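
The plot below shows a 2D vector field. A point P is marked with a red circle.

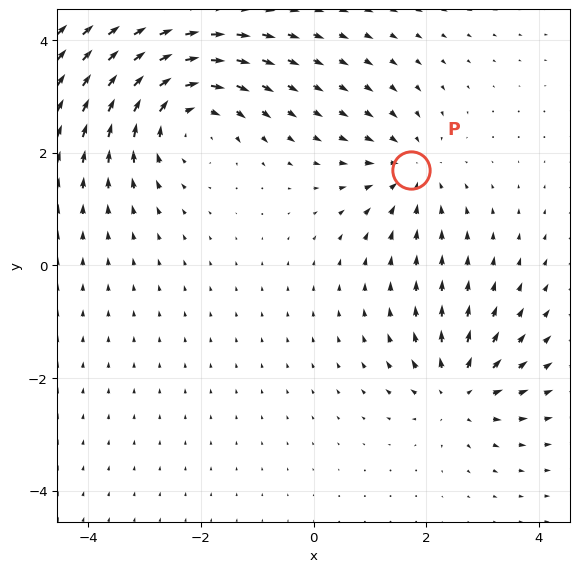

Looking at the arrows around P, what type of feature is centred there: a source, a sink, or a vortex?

sink

At P (1.7, 1.7) the arrows converge inward. Divergence about -3, curl ≈0 — negative divergence with near-zero curl is a sink.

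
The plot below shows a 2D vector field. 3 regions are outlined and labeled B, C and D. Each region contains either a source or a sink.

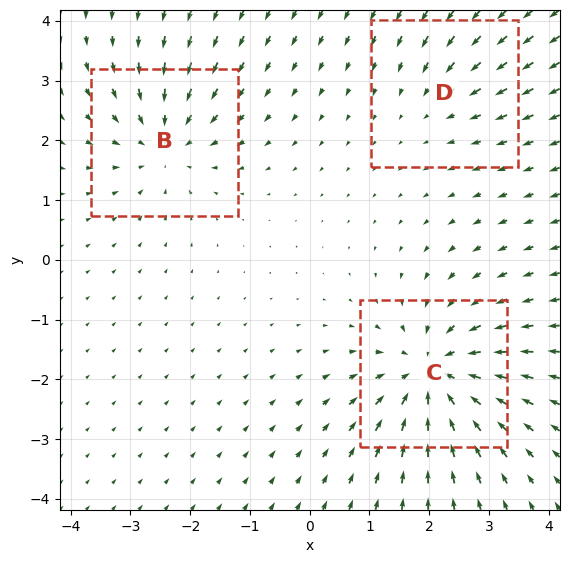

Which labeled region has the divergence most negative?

Divergence at each region's feature centre — B: about -3, C: about -5, D: about -2. Region C is most negative.

C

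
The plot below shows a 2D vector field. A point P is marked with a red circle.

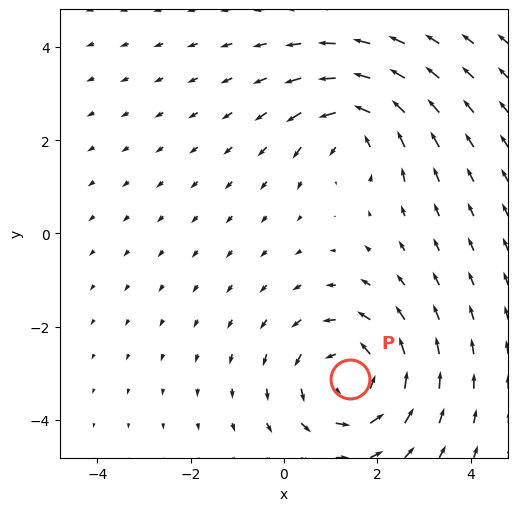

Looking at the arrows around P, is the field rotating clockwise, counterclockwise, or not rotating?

counterclockwise

Near P at (1.4, -3.1) the arrows circulate counterclockwise. The curl (z-component) there is about +4; positive curl means counterclockwise rotation.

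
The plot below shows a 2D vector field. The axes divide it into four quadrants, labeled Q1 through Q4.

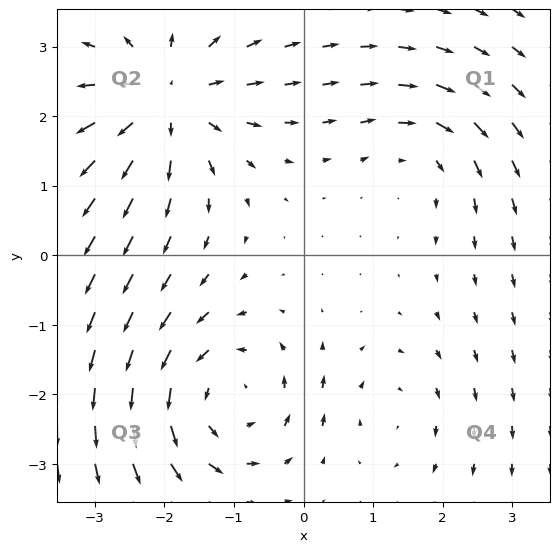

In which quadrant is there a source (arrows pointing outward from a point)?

Q2

The source sits at approximately (-2.0, 2.2), which lies in quadrant Q2. The divergence there is about +5, positive as expected for a source.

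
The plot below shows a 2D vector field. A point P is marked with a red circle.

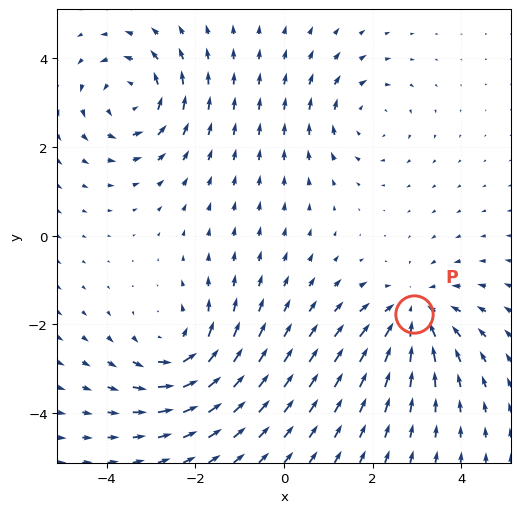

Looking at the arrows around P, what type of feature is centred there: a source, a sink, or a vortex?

sink

At P (2.9, -1.8) the arrows converge inward. Divergence about -4, curl ≈0 — negative divergence with near-zero curl is a sink.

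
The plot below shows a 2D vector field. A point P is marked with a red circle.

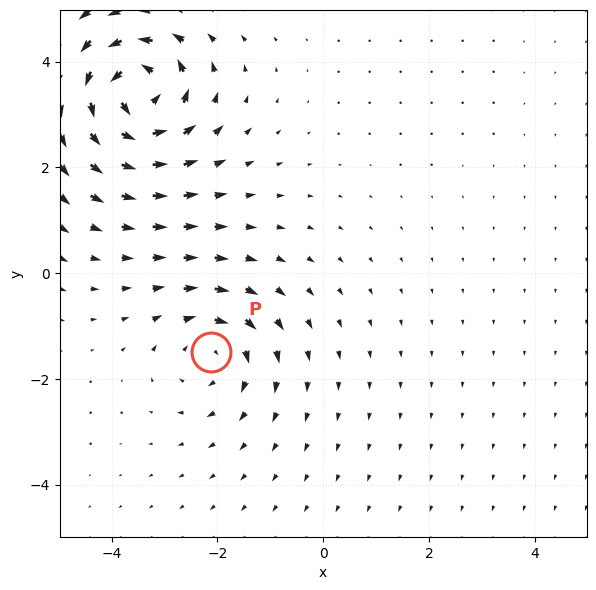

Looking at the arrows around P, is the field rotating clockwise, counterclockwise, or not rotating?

Near P at (-2.1, -1.5) the arrows circulate clockwise. The curl (z-component) there is about -3; negative curl means clockwise rotation.

clockwise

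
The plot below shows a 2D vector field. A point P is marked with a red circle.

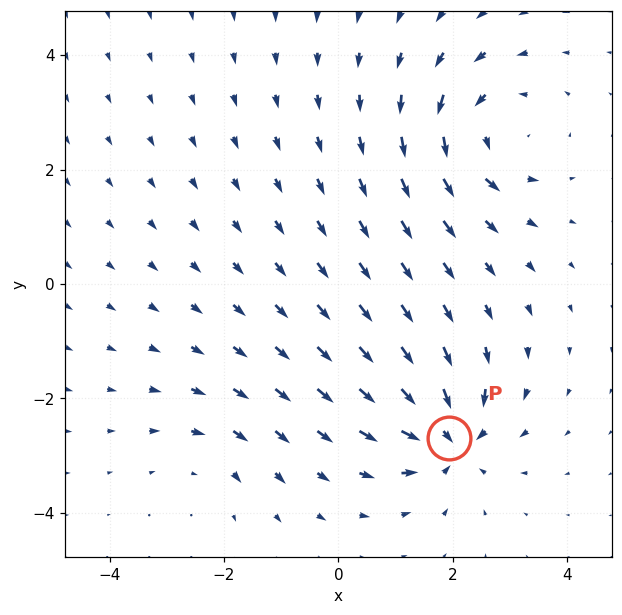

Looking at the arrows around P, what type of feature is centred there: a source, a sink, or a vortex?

sink

At P (1.9, -2.7) the arrows converge inward. Divergence about -7, curl ≈0 — negative divergence with near-zero curl is a sink.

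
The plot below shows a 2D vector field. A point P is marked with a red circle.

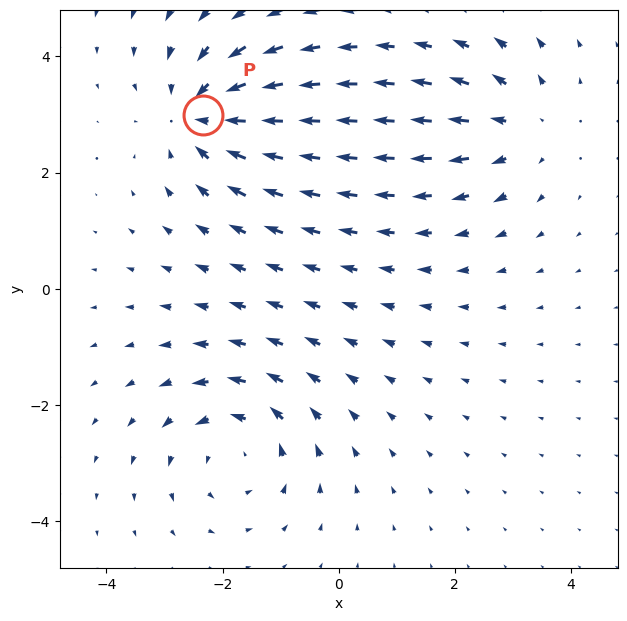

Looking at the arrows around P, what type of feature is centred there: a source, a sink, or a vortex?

sink

At P (-2.3, 3.0) the arrows converge inward. Divergence about -4, curl ≈0 — negative divergence with near-zero curl is a sink.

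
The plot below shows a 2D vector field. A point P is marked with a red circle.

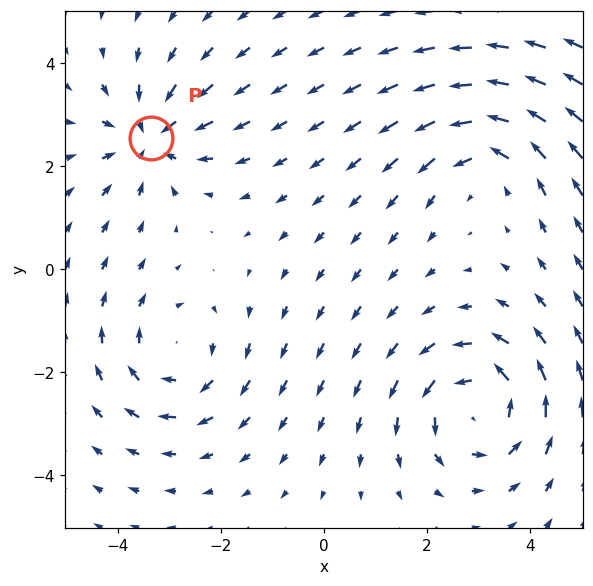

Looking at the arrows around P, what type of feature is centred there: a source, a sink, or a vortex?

sink

At P (-3.4, 2.6) the arrows converge inward. Divergence about -3, curl ≈0 — negative divergence with near-zero curl is a sink.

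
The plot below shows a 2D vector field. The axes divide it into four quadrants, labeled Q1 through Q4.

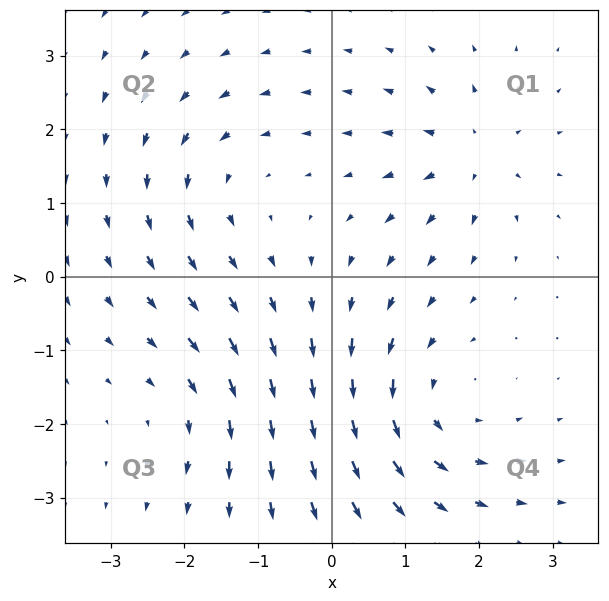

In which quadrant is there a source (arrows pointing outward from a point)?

Q1

The source sits at approximately (1.9, 1.7), which lies in quadrant Q1. The divergence there is about +4, positive as expected for a source.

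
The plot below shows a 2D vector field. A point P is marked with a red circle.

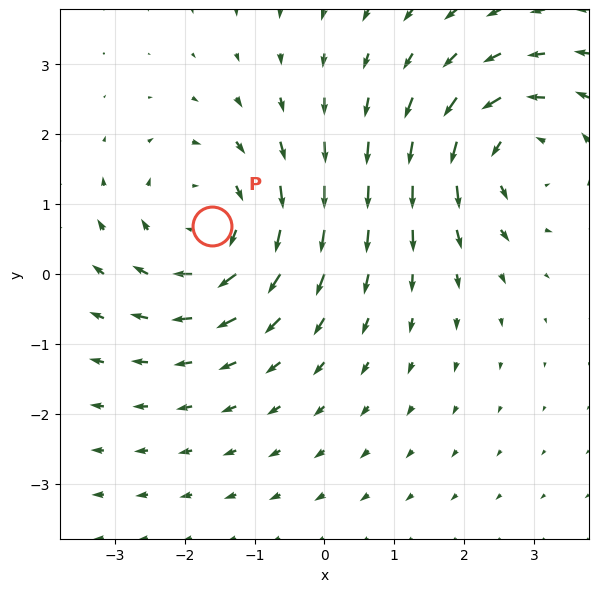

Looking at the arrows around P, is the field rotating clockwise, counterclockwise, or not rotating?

clockwise

Near P at (-1.6, 0.7) the arrows circulate clockwise. The curl (z-component) there is about -4; negative curl means clockwise rotation.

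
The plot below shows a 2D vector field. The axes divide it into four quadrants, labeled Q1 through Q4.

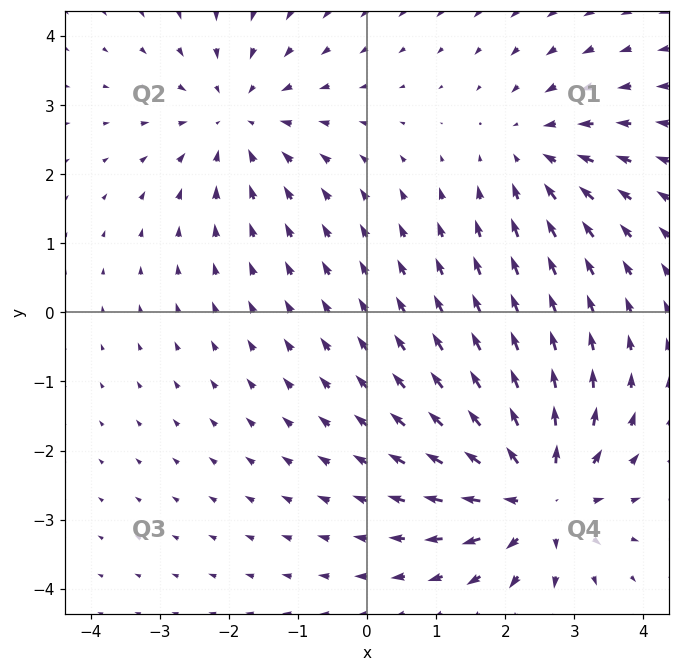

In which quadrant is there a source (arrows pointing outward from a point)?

The source sits at approximately (2.5, -2.6), which lies in quadrant Q4. The divergence there is about +5, positive as expected for a source.

Q4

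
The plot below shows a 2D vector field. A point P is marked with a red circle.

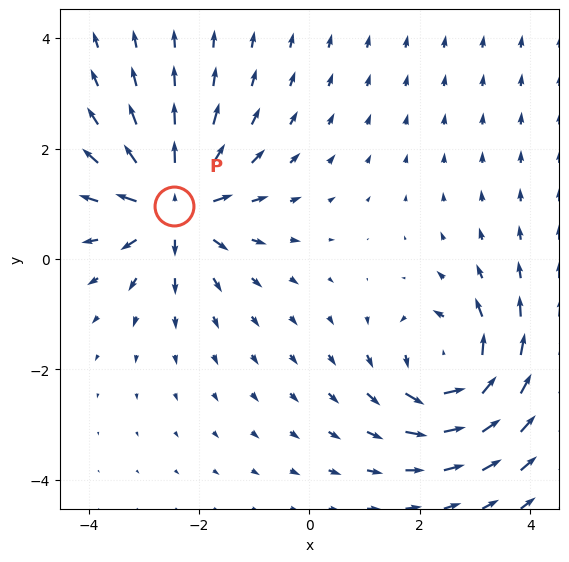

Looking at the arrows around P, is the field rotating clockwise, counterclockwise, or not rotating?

not rotating

Near P at (-2.4, 1.0) the arrows show no circulation. The curl there is ≈0.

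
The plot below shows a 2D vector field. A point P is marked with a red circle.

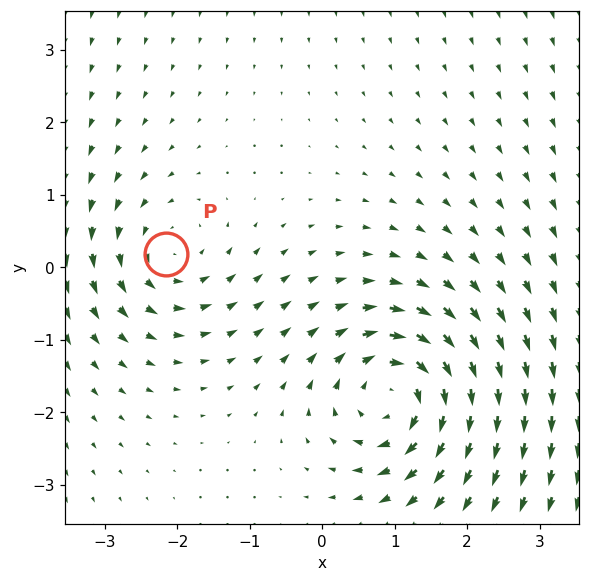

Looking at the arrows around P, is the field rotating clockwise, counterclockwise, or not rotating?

counterclockwise

Near P at (-2.2, 0.2) the arrows circulate counterclockwise. The curl (z-component) there is about +3; positive curl means counterclockwise rotation.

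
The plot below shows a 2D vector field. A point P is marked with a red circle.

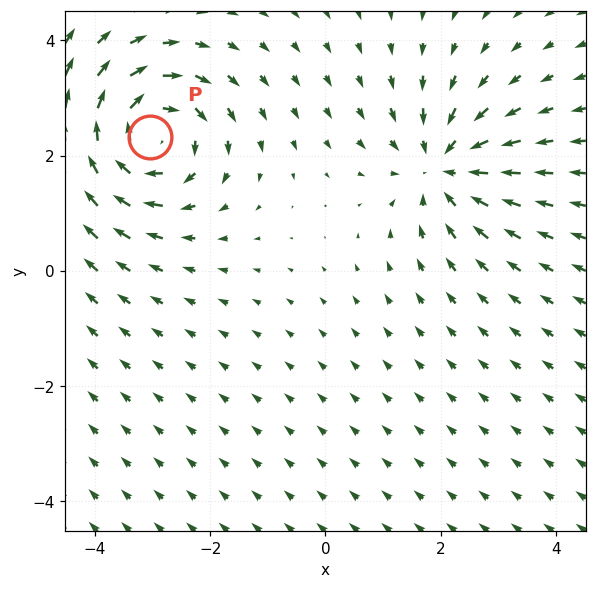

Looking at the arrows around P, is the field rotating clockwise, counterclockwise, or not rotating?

clockwise

Near P at (-3.0, 2.3) the arrows circulate clockwise. The curl (z-component) there is about -4; negative curl means clockwise rotation.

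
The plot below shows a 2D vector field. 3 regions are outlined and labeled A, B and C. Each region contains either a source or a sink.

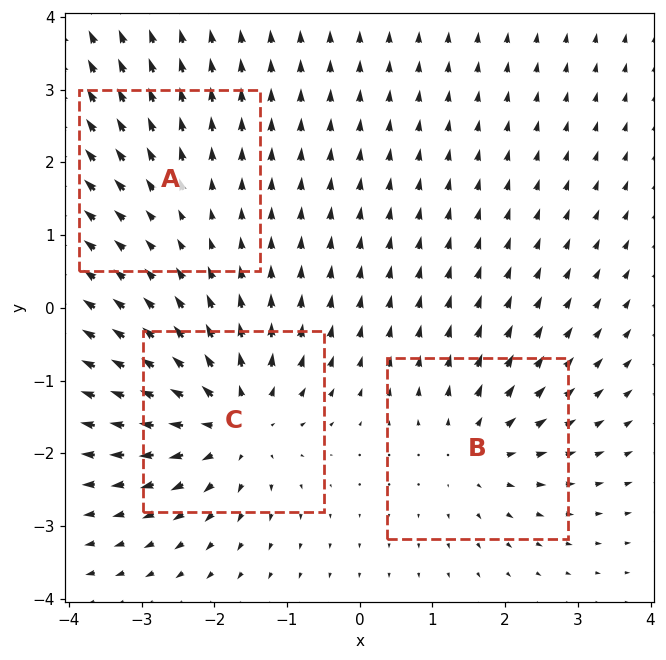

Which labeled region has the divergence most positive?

Divergence at each region's feature centre — A: about +2, B: about +4, C: about +6. Region C is most positive.

C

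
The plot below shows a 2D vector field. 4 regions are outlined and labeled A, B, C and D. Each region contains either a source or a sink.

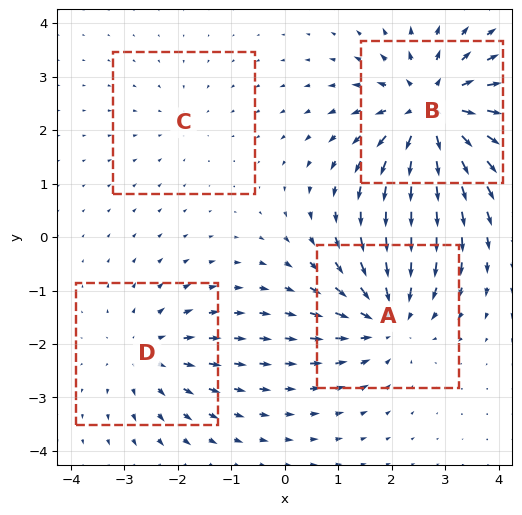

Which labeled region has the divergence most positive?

B

Divergence at each region's feature centre — A: about -5, B: about +7, C: about -2, D: about +3. Region B is most positive.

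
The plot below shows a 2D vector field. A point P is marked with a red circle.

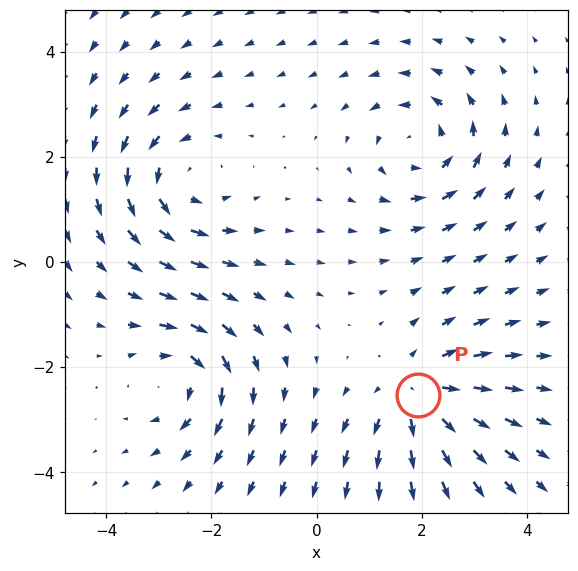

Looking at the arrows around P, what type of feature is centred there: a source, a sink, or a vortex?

source

At P (1.9, -2.5) the arrows spread outward. Divergence about +4, curl ≈0 — positive divergence with near-zero curl is a source.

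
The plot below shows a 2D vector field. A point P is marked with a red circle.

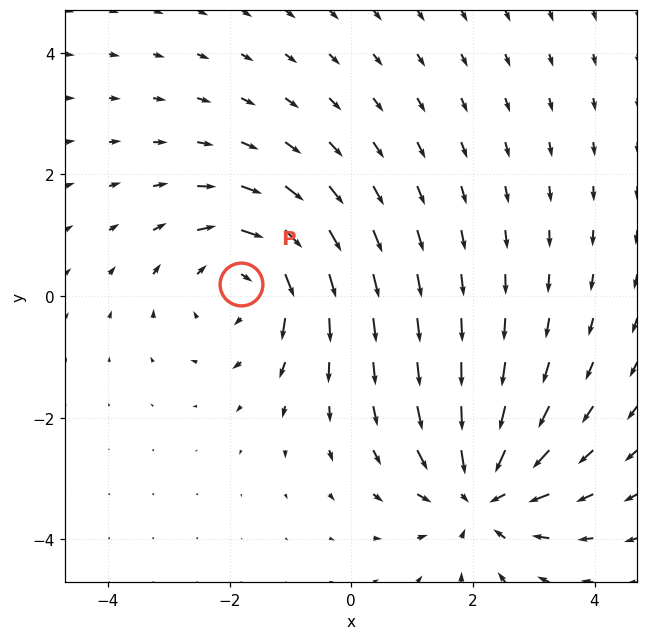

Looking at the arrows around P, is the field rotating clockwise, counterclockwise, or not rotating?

clockwise

Near P at (-1.8, 0.2) the arrows circulate clockwise. The curl (z-component) there is about -4; negative curl means clockwise rotation.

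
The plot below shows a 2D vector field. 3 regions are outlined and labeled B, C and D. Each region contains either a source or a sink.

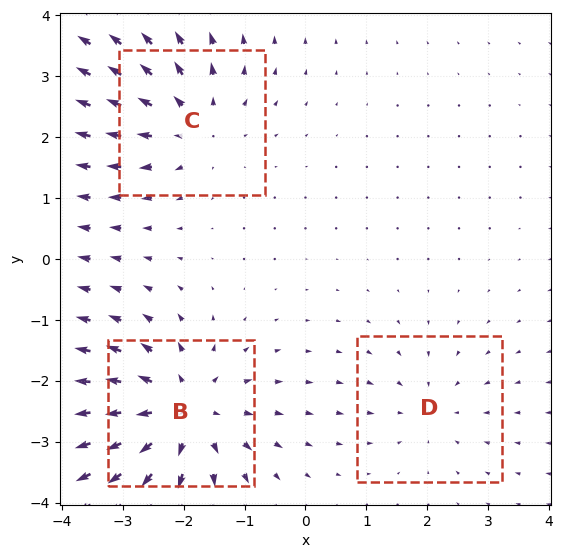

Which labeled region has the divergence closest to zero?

Divergence at each region's feature centre — B: about +5, C: about +3, D: about -2. Region D is closest to zero.

D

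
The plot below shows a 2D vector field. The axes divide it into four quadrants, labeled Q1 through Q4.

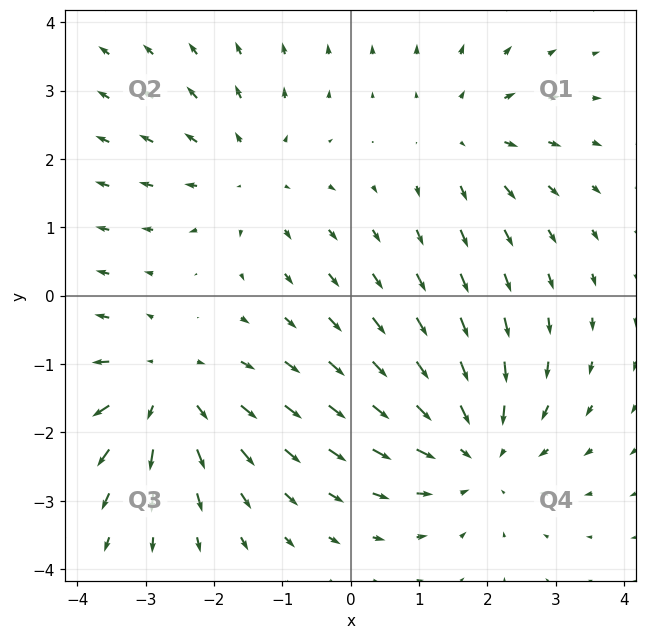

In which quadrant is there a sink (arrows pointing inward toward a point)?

The sink sits at approximately (1.8, -2.3), which lies in quadrant Q4. The divergence there is about -4, negative as expected for a sink.

Q4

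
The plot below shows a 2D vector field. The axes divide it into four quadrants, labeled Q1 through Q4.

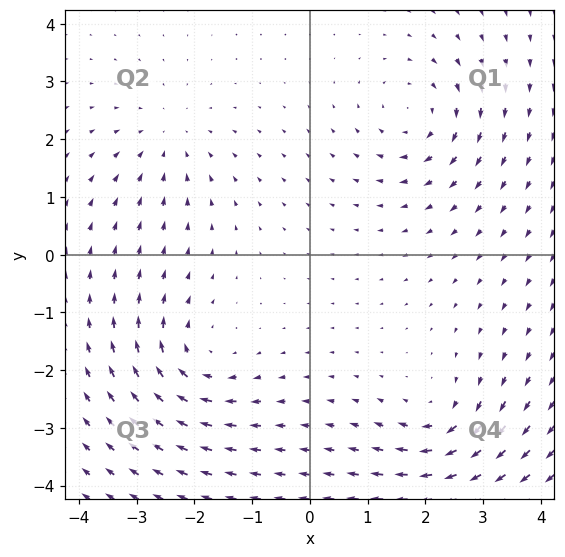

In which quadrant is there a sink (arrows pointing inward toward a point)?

Q2

The sink sits at approximately (-2.5, 2.0), which lies in quadrant Q2. The divergence there is about -4, negative as expected for a sink.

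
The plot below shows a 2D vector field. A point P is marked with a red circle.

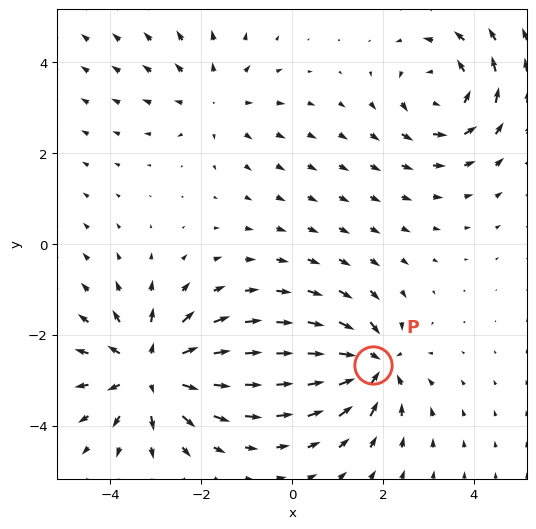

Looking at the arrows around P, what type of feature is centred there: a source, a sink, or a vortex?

At P (1.8, -2.7) the arrows converge inward. Divergence about -5, curl ≈0 — negative divergence with near-zero curl is a sink.

sink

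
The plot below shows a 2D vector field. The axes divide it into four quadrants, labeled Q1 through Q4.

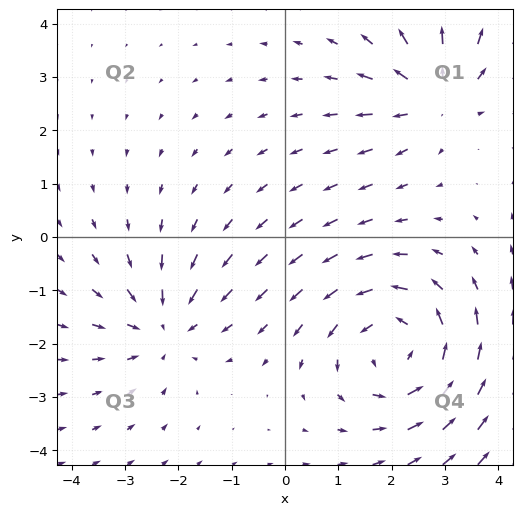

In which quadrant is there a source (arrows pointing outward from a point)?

Q1

The source sits at approximately (2.8, 2.7), which lies in quadrant Q1. The divergence there is about +4, positive as expected for a source.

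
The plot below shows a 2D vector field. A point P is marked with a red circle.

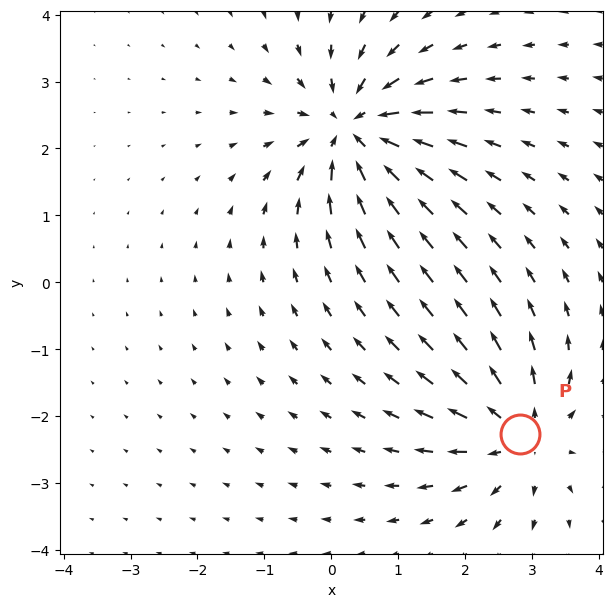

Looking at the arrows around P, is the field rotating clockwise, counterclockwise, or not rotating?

Near P at (2.8, -2.3) the arrows show no circulation. The curl there is ≈0.

not rotating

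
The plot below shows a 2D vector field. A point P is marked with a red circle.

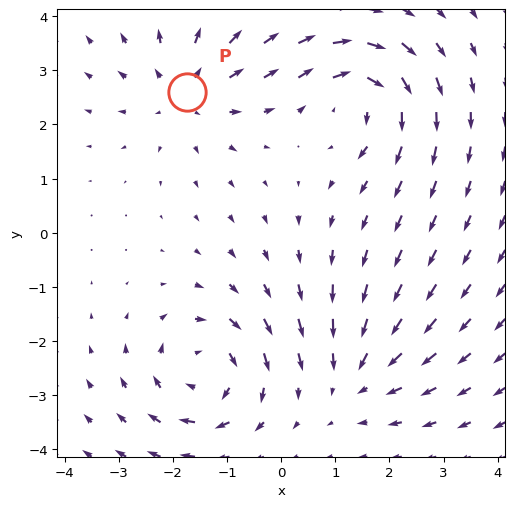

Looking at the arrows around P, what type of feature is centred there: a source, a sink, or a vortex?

At P (-1.7, 2.6) the arrows spread outward. Divergence about +4, curl ≈0 — positive divergence with near-zero curl is a source.

source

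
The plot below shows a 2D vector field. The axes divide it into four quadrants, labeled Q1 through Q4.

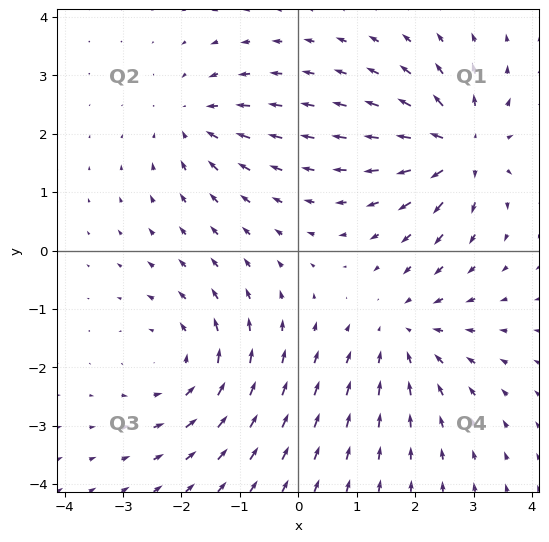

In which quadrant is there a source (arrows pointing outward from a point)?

The source sits at approximately (2.8, 1.7), which lies in quadrant Q1. The divergence there is about +6, positive as expected for a source.

Q1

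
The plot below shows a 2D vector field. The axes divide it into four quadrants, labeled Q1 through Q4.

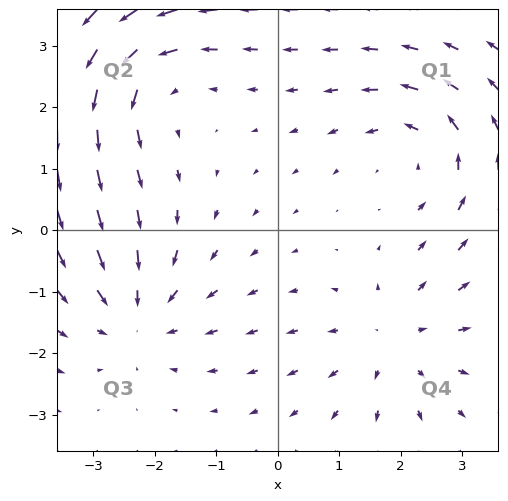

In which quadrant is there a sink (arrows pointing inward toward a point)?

Q3

The sink sits at approximately (-2.3, -1.4), which lies in quadrant Q3. The divergence there is about -3, negative as expected for a sink.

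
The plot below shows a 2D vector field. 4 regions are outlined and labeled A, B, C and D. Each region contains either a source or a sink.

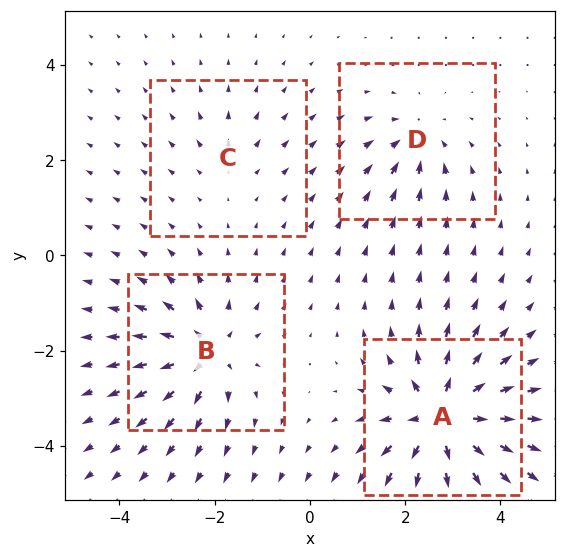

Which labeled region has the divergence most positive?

A

Divergence at each region's feature centre — A: about +9, B: about +6, C: about +2, D: about -4. Region A is most positive.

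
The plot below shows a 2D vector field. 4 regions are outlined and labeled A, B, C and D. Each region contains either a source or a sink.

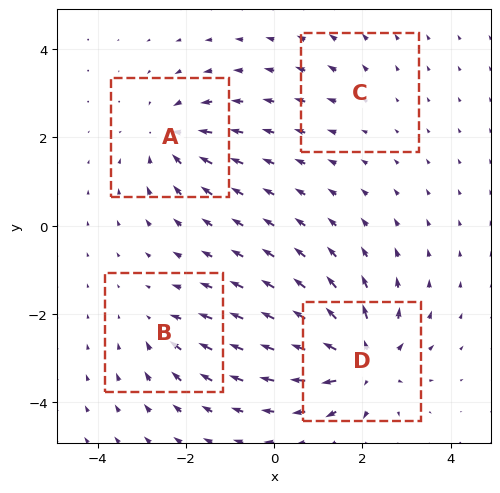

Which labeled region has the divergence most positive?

D

Divergence at each region's feature centre — A: about -5, B: about -3, C: about +2, D: about +8. Region D is most positive.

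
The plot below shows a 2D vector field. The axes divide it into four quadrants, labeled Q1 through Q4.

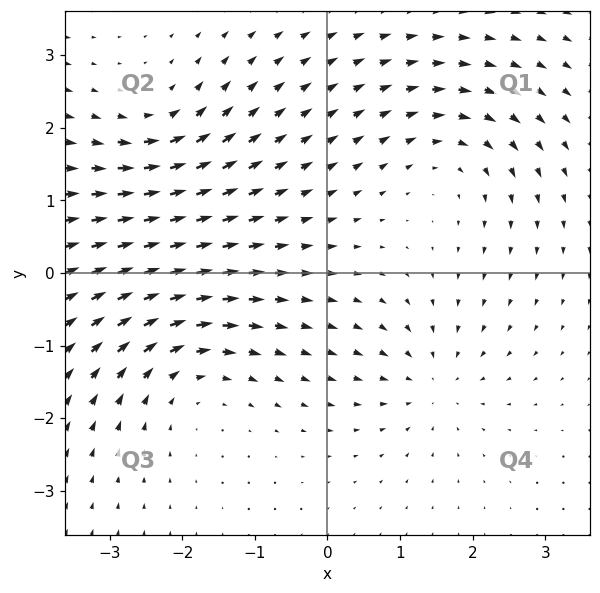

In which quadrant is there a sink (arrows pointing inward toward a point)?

The sink sits at approximately (1.4, -1.5), which lies in quadrant Q4. The divergence there is about -3, negative as expected for a sink.

Q4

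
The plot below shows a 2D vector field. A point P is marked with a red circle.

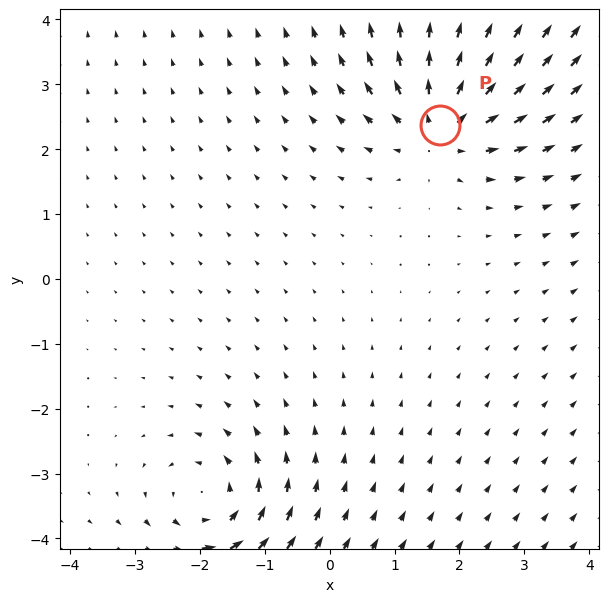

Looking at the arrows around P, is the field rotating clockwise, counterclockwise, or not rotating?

Near P at (1.7, 2.4) the arrows show no circulation. The curl there is ≈0.

not rotating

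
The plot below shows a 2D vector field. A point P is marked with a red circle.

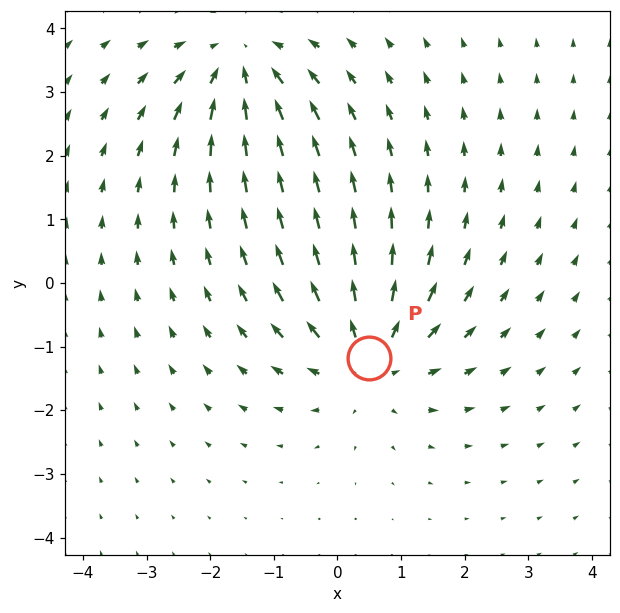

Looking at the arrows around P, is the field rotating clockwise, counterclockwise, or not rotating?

not rotating

Near P at (0.5, -1.2) the arrows show no circulation. The curl there is ≈0.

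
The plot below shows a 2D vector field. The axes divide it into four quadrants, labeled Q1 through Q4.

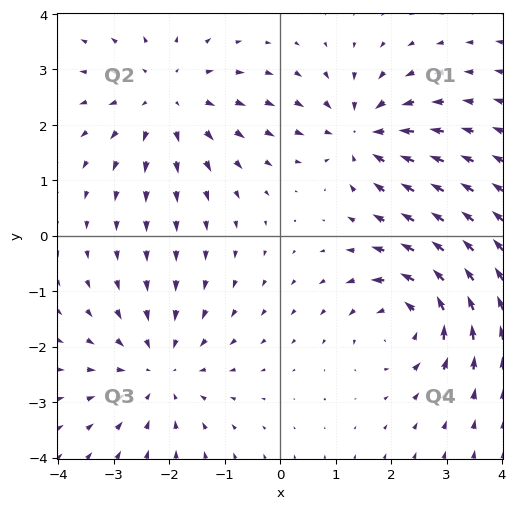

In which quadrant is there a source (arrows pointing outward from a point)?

The source sits at approximately (-2.0, 2.5), which lies in quadrant Q2. The divergence there is about +3, positive as expected for a source.

Q2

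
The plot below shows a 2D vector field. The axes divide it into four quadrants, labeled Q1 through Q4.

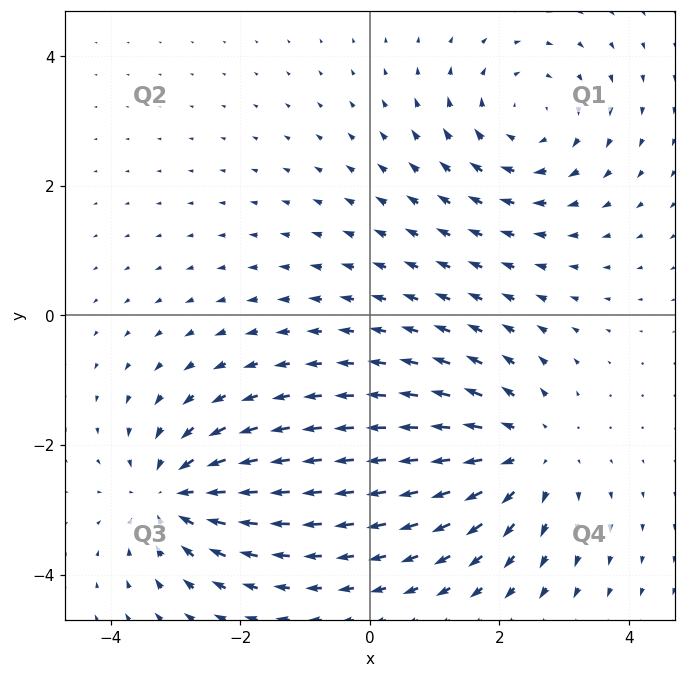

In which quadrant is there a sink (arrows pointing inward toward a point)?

The sink sits at approximately (-3.0, -2.8), which lies in quadrant Q3. The divergence there is about -5, negative as expected for a sink.

Q3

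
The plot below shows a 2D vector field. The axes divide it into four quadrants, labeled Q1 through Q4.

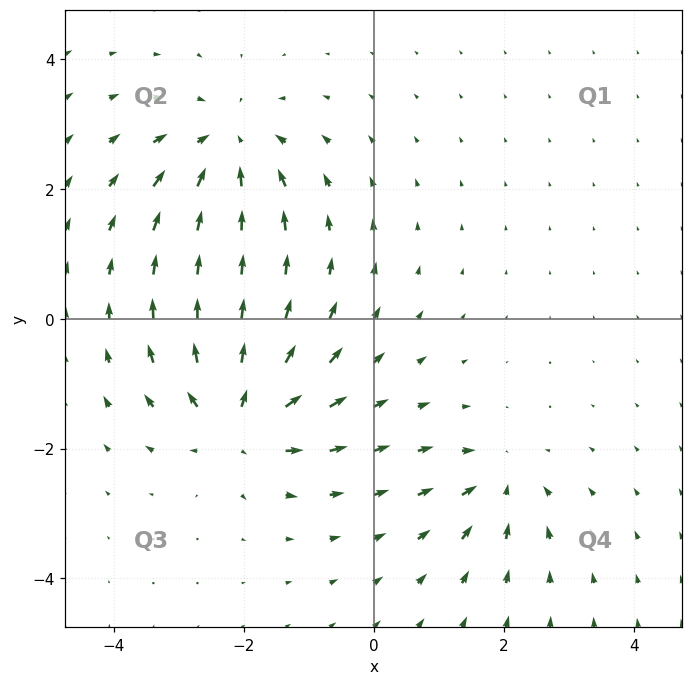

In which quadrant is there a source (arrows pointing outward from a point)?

Q3

The source sits at approximately (-2.1, -1.6), which lies in quadrant Q3. The divergence there is about +5, positive as expected for a source.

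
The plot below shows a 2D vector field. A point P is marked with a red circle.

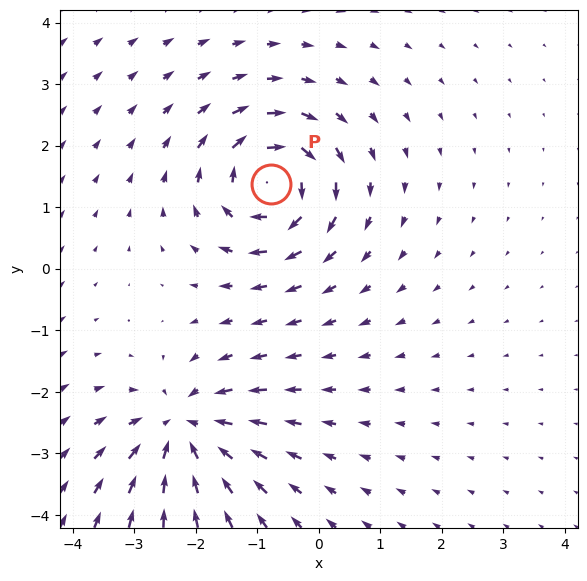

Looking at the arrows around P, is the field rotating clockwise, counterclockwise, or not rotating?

clockwise

Near P at (-0.8, 1.4) the arrows circulate clockwise. The curl (z-component) there is about -7; negative curl means clockwise rotation.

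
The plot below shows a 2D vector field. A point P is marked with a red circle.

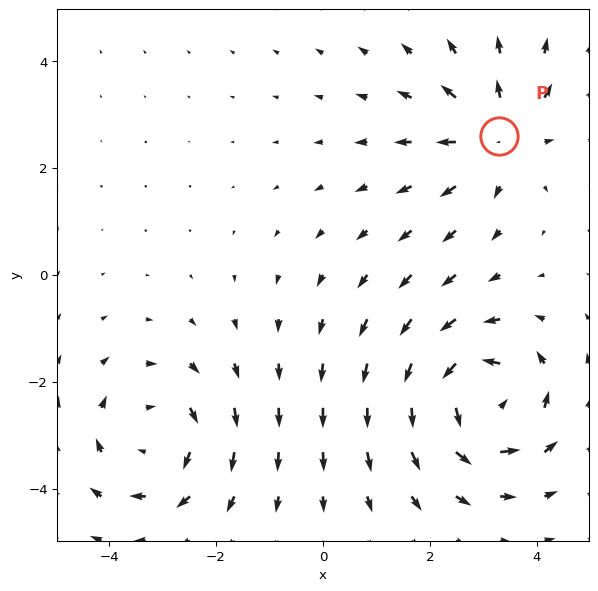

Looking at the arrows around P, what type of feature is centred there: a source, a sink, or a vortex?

At P (3.3, 2.6) the arrows spread outward. Divergence about +4, curl ≈0 — positive divergence with near-zero curl is a source.

source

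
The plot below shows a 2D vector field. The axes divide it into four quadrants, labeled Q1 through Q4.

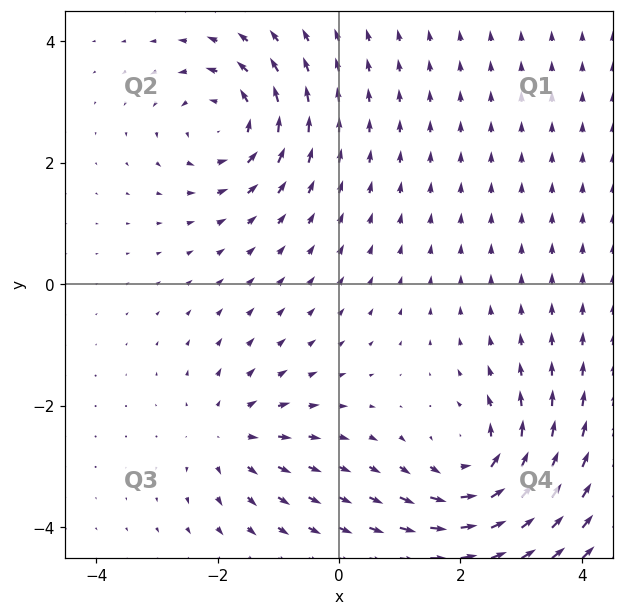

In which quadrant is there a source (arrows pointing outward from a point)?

The source sits at approximately (-1.8, -2.5), which lies in quadrant Q3. The divergence there is about +4, positive as expected for a source.

Q3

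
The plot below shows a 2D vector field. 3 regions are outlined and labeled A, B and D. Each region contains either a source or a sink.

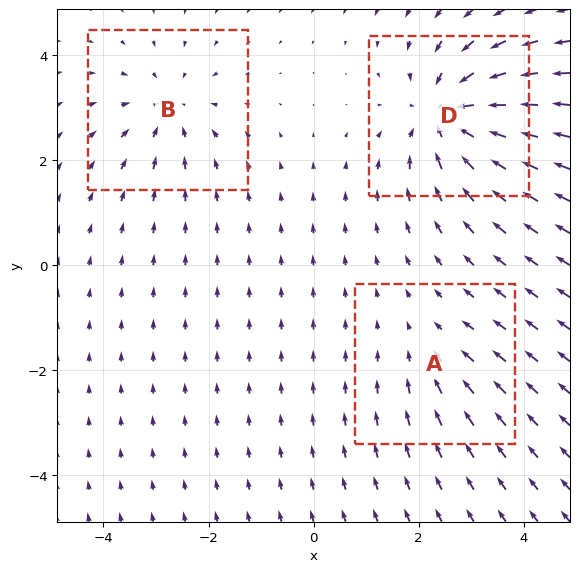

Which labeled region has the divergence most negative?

Divergence at each region's feature centre — A: about -2, B: about -3, D: about -5. Region D is most negative.

D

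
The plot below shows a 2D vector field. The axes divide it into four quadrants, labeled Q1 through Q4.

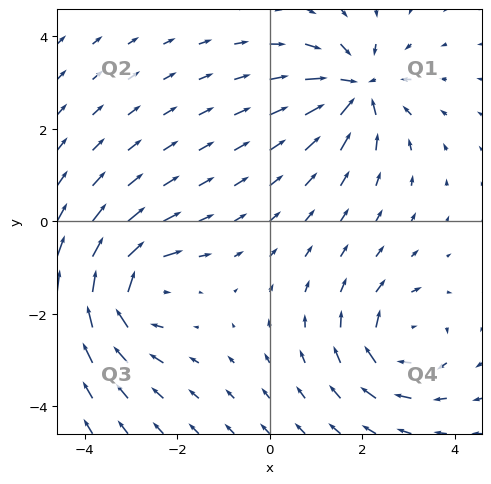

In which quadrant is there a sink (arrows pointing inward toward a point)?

Q1

The sink sits at approximately (1.9, 2.9), which lies in quadrant Q1. The divergence there is about -6, negative as expected for a sink.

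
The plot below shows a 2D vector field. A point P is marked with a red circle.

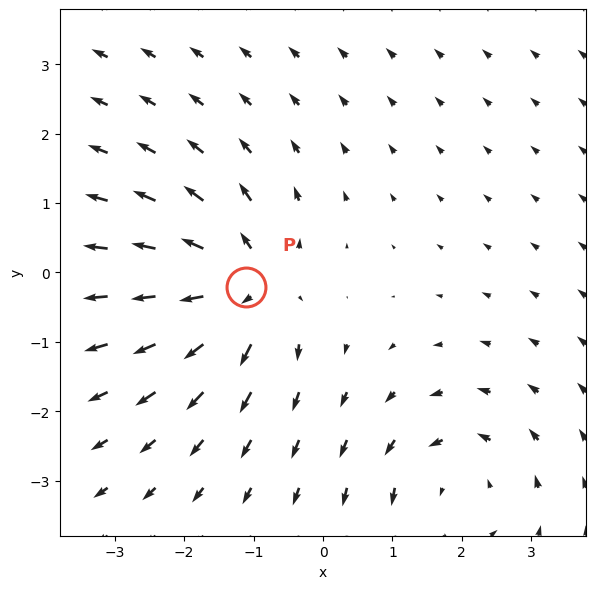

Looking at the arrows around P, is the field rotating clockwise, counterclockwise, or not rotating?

Near P at (-1.1, -0.2) the arrows show no circulation. The curl there is ≈0.

not rotating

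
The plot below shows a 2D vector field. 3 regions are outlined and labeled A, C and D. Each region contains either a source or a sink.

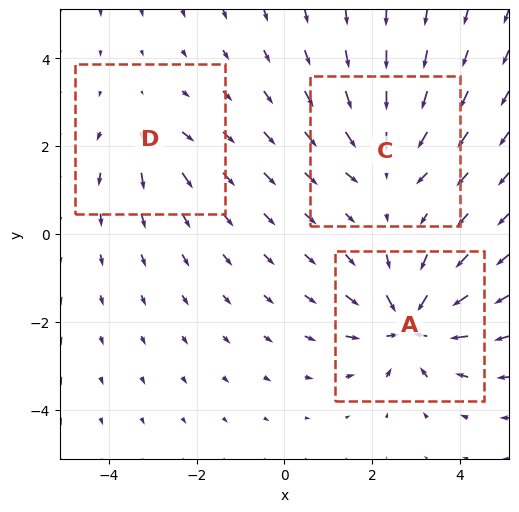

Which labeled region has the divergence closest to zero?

Divergence at each region's feature centre — A: about -5, C: about -4, D: about +2. Region D is closest to zero.

D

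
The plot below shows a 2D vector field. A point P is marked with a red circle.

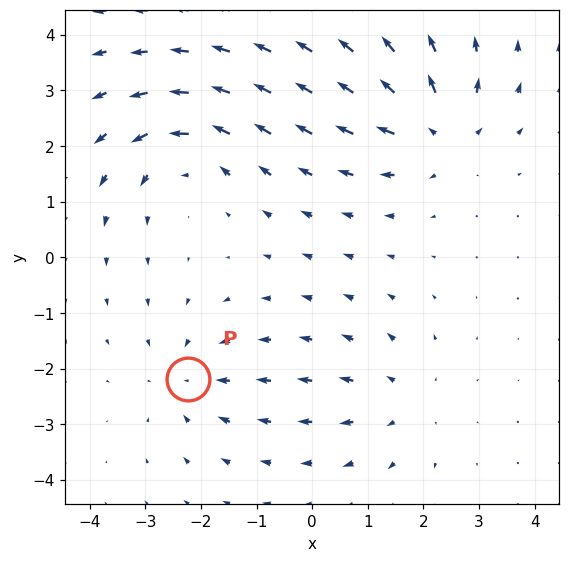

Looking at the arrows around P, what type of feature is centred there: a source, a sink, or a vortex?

sink

At P (-2.2, -2.2) the arrows converge inward. Divergence about -3, curl ≈0 — negative divergence with near-zero curl is a sink.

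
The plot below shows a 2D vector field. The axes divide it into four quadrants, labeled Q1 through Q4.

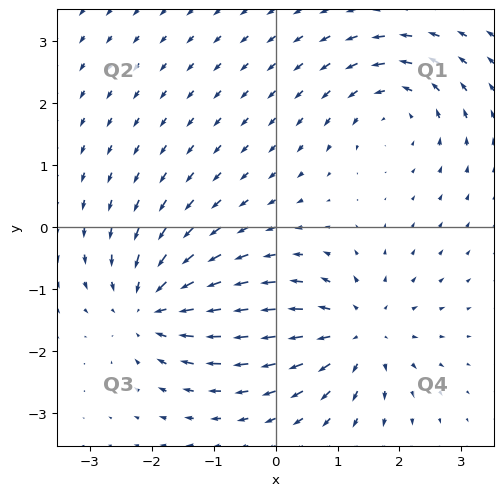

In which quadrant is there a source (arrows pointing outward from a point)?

Q4

The source sits at approximately (1.3, -1.7), which lies in quadrant Q4. The divergence there is about +5, positive as expected for a source.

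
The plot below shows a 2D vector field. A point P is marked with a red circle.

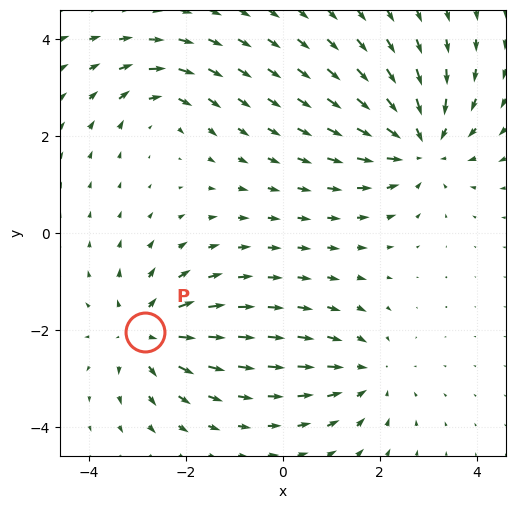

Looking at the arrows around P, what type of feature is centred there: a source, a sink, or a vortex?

source

At P (-2.8, -2.1) the arrows spread outward. Divergence about +4, curl ≈0 — positive divergence with near-zero curl is a source.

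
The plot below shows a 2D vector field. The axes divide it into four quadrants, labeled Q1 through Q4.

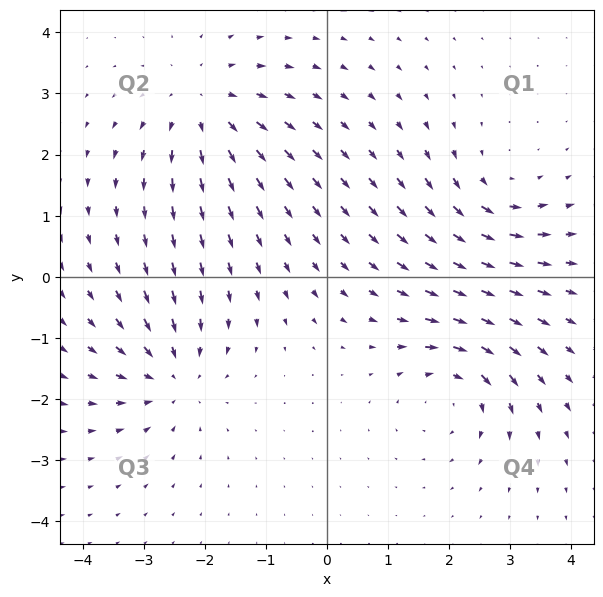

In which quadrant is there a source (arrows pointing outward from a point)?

The source sits at approximately (-2.0, 2.8), which lies in quadrant Q2. The divergence there is about +4, positive as expected for a source.

Q2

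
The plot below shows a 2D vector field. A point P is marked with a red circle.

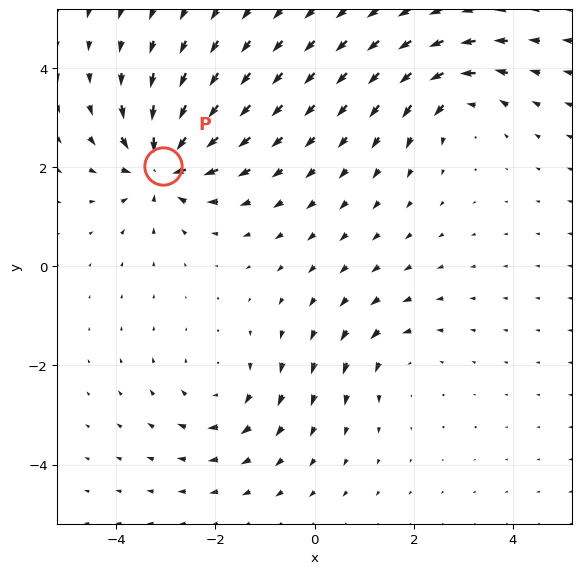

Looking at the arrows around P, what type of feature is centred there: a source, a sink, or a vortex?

At P (-3.1, 2.0) the arrows converge inward. Divergence about -7, curl ≈0 — negative divergence with near-zero curl is a sink.

sink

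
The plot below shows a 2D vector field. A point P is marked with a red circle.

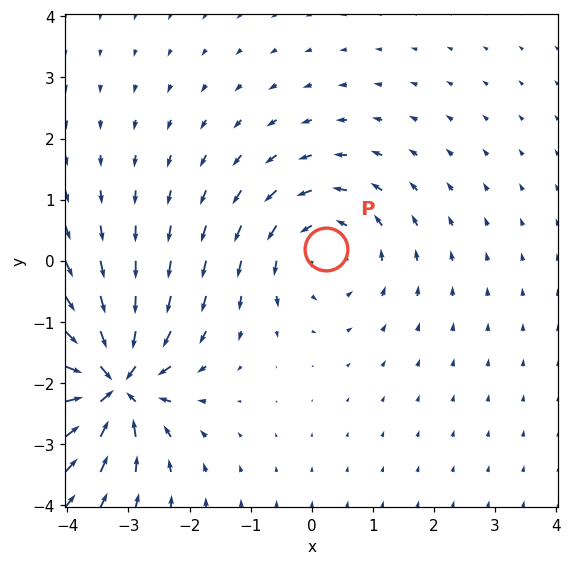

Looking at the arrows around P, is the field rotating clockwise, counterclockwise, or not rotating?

Near P at (0.2, 0.2) the arrows circulate counterclockwise. The curl (z-component) there is about +3; positive curl means counterclockwise rotation.

counterclockwise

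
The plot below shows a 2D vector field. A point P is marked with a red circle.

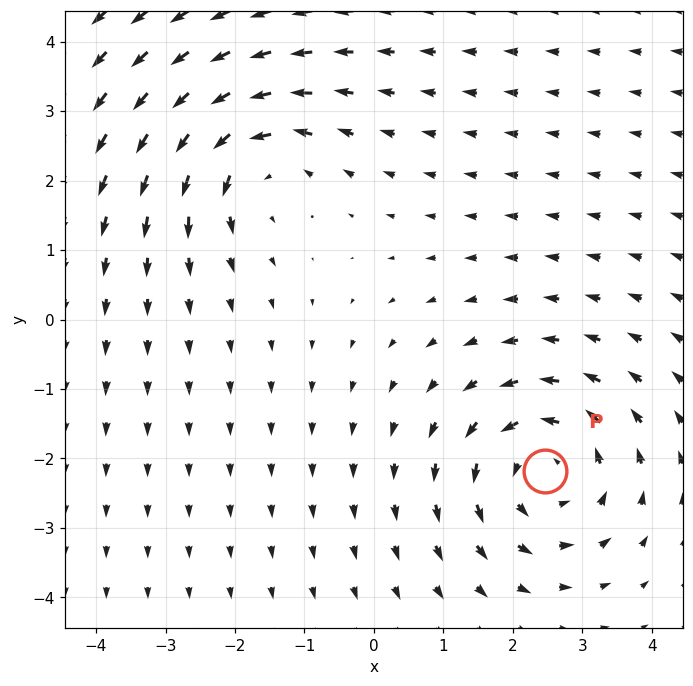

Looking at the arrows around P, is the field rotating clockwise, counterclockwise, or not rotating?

counterclockwise

Near P at (2.5, -2.2) the arrows circulate counterclockwise. The curl (z-component) there is about +4; positive curl means counterclockwise rotation.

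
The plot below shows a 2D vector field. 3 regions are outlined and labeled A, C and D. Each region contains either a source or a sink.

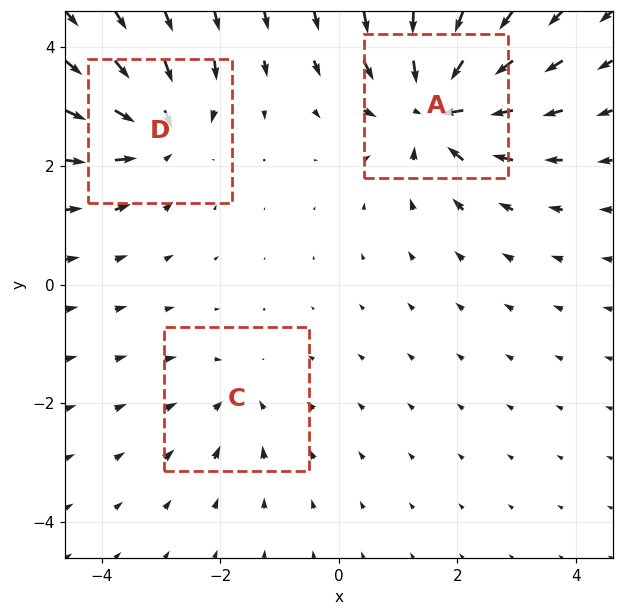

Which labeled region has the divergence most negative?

Divergence at each region's feature centre — A: about -5, C: about -2, D: about -4. Region A is most negative.

A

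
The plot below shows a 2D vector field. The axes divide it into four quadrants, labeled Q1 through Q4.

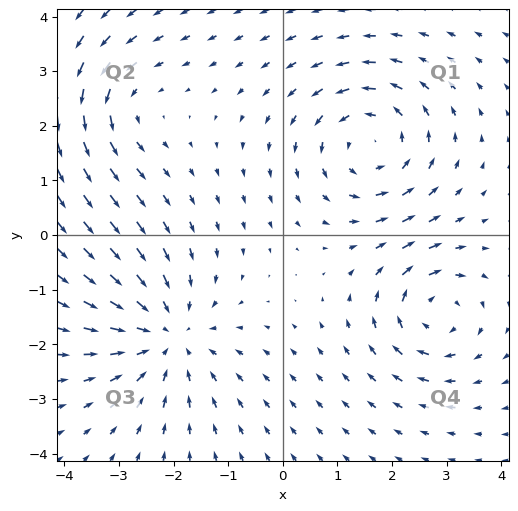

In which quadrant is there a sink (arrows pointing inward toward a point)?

Q3

The sink sits at approximately (-2.1, -1.9), which lies in quadrant Q3. The divergence there is about -4, negative as expected for a sink.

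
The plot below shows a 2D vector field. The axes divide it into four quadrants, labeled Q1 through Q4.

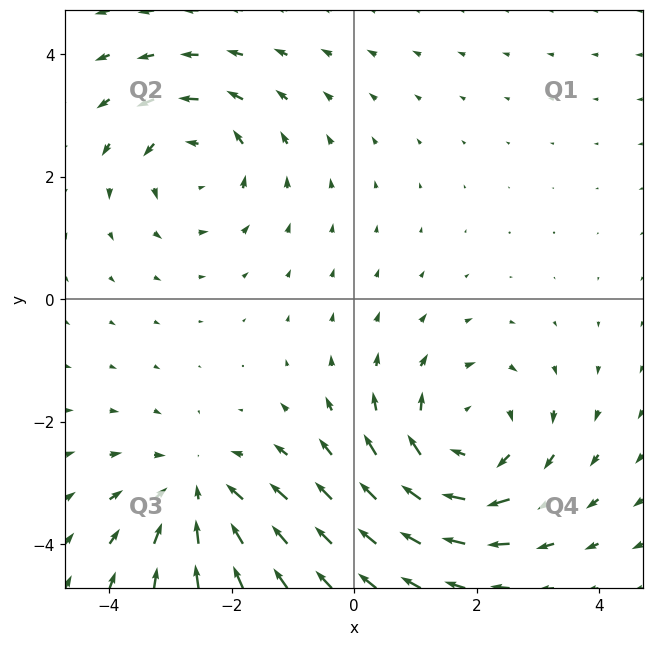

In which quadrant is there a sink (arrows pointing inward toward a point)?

Q3

The sink sits at approximately (-2.6, -3.1), which lies in quadrant Q3. The divergence there is about -3, negative as expected for a sink.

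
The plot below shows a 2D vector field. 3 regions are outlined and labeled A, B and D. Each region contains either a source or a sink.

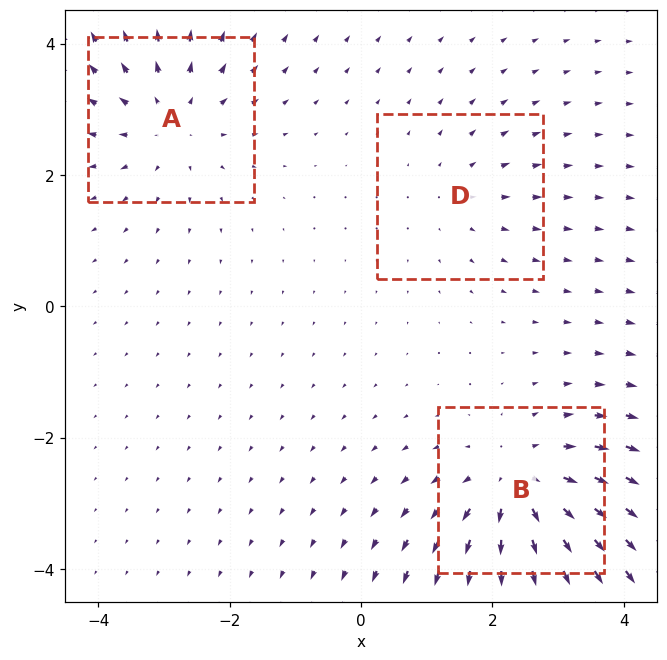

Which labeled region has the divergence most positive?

B

Divergence at each region's feature centre — A: about +3, B: about +4, D: about +2. Region B is most positive.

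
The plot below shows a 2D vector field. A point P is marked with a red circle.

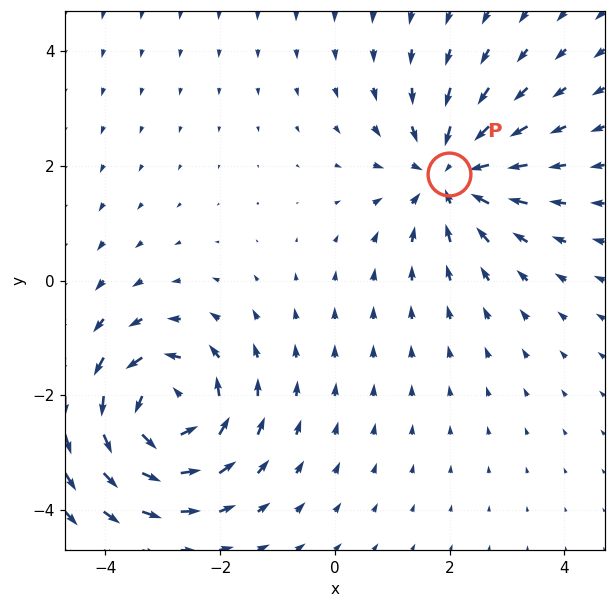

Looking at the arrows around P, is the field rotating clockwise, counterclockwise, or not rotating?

not rotating

Near P at (2.0, 1.9) the arrows show no circulation. The curl there is ≈0.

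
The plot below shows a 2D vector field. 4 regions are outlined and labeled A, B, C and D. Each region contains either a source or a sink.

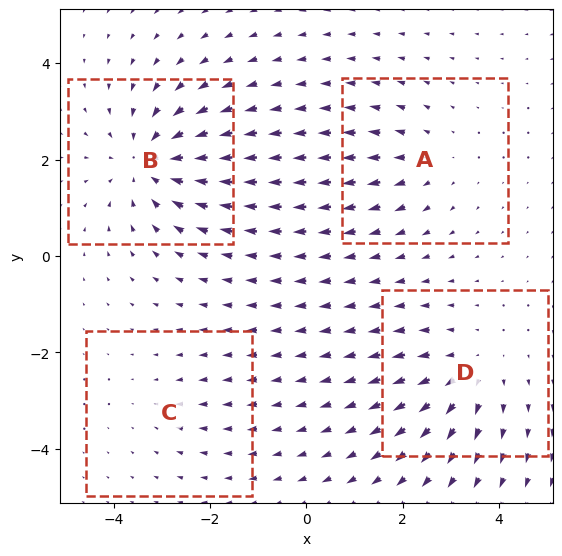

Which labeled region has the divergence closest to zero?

Divergence at each region's feature centre — A: about +3, B: about -5, C: about -2, D: about +4. Region C is closest to zero.

C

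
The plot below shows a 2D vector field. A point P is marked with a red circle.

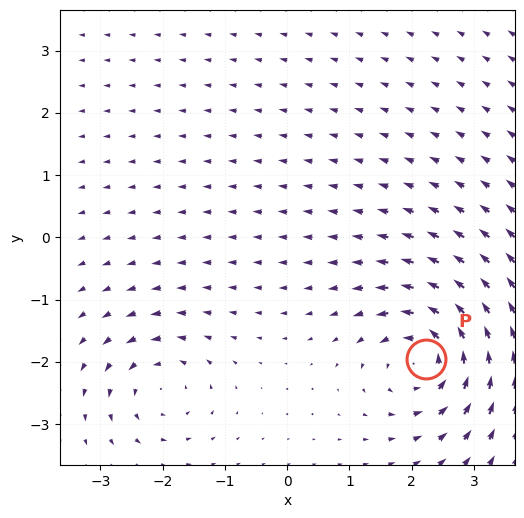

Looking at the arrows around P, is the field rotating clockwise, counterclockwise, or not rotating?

counterclockwise

Near P at (2.2, -2.0) the arrows circulate counterclockwise. The curl (z-component) there is about +6; positive curl means counterclockwise rotation.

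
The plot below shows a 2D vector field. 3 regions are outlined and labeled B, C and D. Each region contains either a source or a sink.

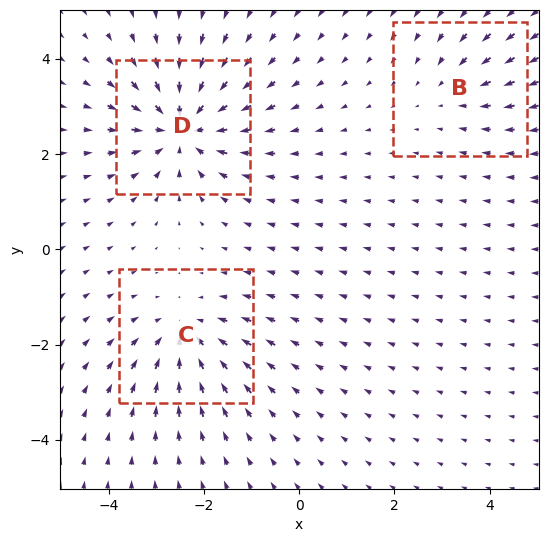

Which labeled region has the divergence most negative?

D

Divergence at each region's feature centre — B: about -2, C: about -4, D: about -5. Region D is most negative.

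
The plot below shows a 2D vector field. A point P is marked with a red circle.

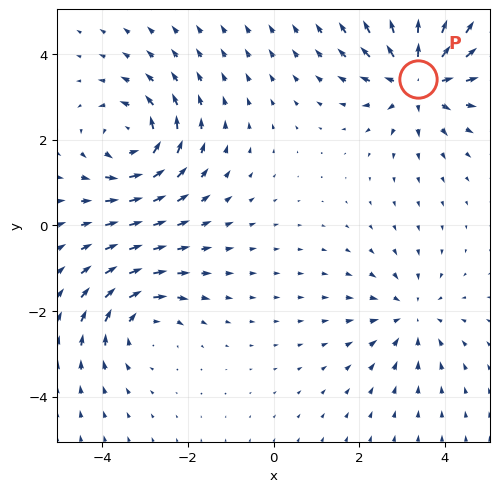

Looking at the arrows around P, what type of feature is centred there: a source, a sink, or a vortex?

source

At P (3.4, 3.4) the arrows spread outward. Divergence about +6, curl ≈0 — positive divergence with near-zero curl is a source.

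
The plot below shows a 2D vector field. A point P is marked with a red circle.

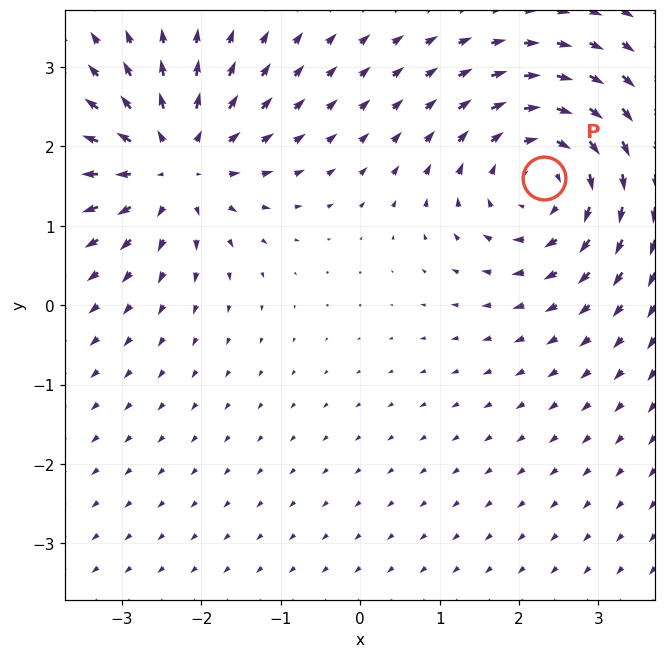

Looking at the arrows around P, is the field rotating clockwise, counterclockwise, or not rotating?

clockwise

Near P at (2.3, 1.6) the arrows circulate clockwise. The curl (z-component) there is about -4; negative curl means clockwise rotation.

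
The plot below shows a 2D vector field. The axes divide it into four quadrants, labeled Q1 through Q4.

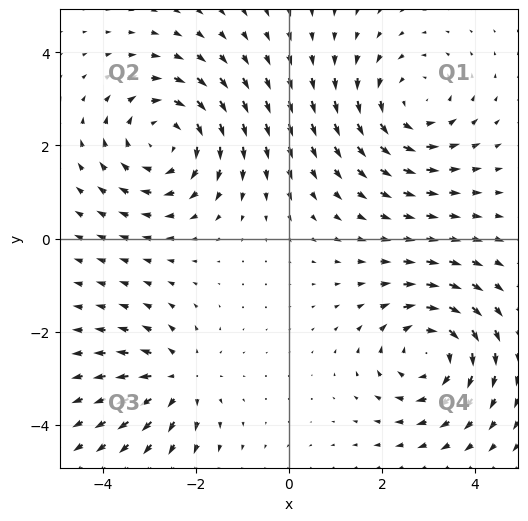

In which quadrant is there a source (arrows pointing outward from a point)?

The source sits at approximately (-2.4, -3.0), which lies in quadrant Q3. The divergence there is about +3, positive as expected for a source.

Q3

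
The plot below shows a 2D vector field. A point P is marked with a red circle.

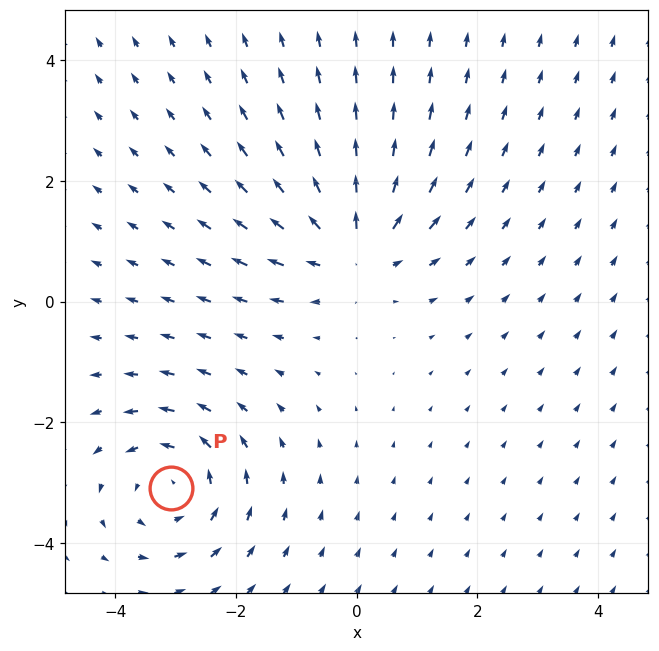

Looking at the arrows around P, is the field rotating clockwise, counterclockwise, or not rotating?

counterclockwise

Near P at (-3.1, -3.1) the arrows circulate counterclockwise. The curl (z-component) there is about +4; positive curl means counterclockwise rotation.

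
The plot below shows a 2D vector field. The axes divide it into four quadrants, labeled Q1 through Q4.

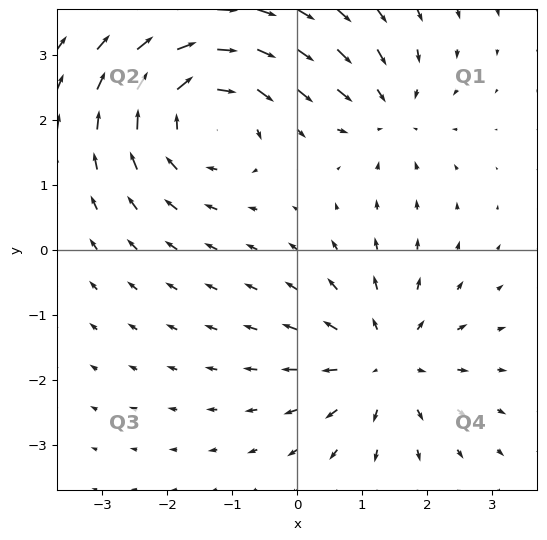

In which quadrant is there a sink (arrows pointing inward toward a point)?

The sink sits at approximately (1.4, 2.1), which lies in quadrant Q1. The divergence there is about -3, negative as expected for a sink.

Q1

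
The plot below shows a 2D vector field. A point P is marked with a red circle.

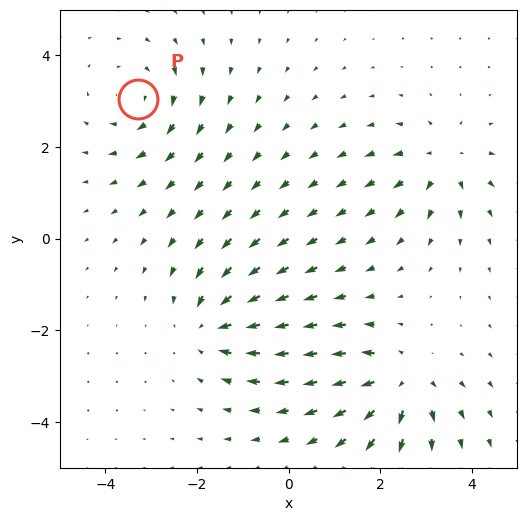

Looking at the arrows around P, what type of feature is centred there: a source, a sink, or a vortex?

At P (-3.3, 3.1) the arrows circulate clockwise. Divergence ≈0, curl about -3 — near-zero divergence with nonzero curl is a vortex.

vortex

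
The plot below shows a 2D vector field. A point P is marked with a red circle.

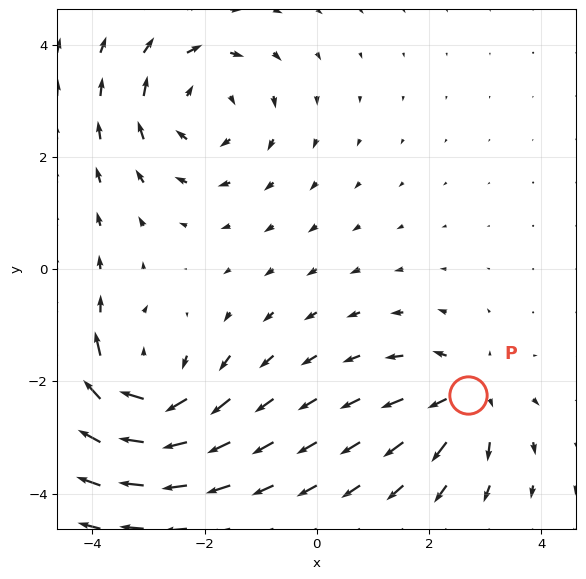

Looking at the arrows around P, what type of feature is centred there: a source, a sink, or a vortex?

At P (2.7, -2.2) the arrows spread outward. Divergence about +4, curl ≈0 — positive divergence with near-zero curl is a source.

source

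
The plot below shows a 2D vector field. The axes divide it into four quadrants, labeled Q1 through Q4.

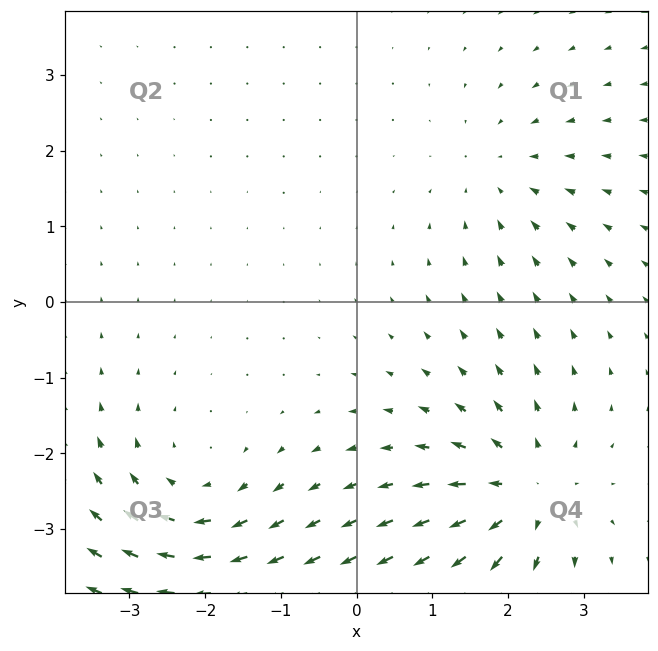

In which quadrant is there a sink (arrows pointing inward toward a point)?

Q1

The sink sits at approximately (1.9, 1.7), which lies in quadrant Q1. The divergence there is about -3, negative as expected for a sink.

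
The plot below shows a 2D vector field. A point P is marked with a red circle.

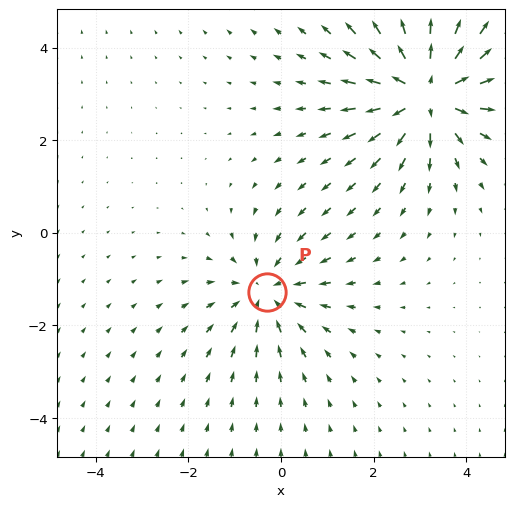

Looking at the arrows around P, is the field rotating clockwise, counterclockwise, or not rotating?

not rotating

Near P at (-0.3, -1.3) the arrows show no circulation. The curl there is ≈0.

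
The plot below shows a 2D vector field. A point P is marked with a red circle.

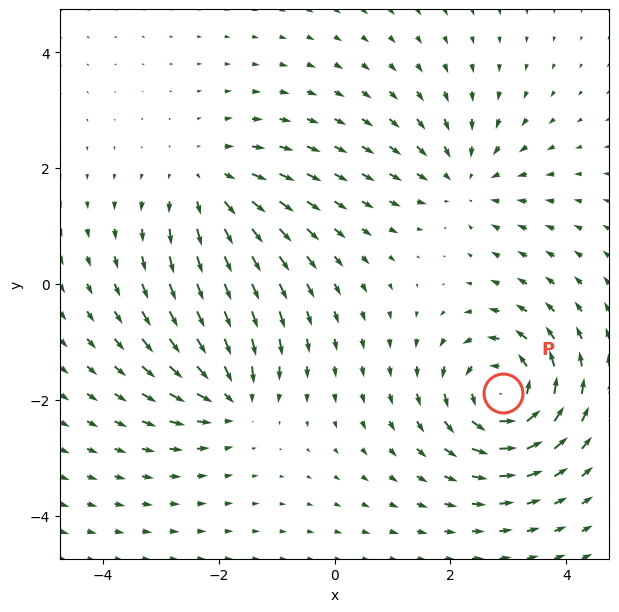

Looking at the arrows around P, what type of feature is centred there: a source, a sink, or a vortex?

At P (2.9, -1.9) the arrows circulate counterclockwise. Divergence ≈0, curl about +6 — near-zero divergence with nonzero curl is a vortex.

vortex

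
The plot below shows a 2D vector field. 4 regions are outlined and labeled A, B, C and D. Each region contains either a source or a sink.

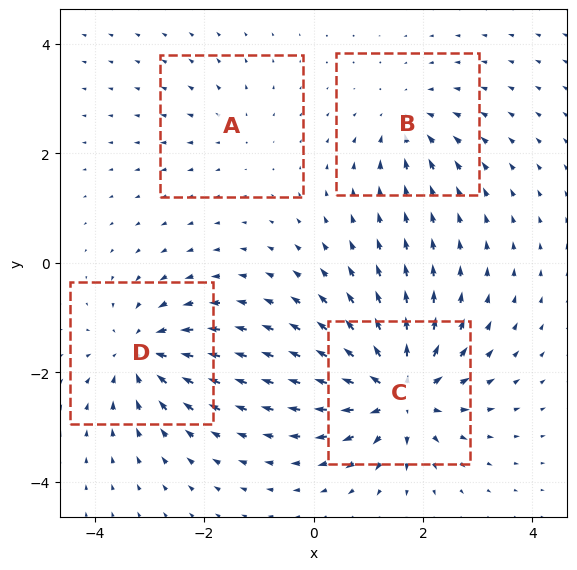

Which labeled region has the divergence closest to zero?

Divergence at each region's feature centre — A: about +2, B: about -4, C: about +8, D: about -6. Region A is closest to zero.

A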